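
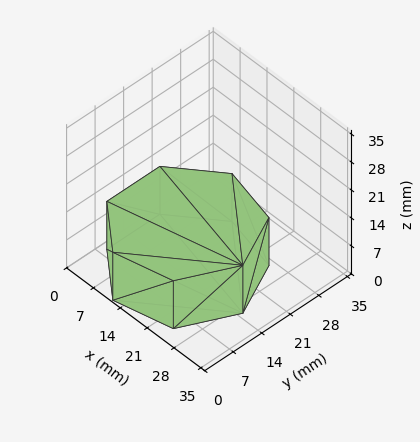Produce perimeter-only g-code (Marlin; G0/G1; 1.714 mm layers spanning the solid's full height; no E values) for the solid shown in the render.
Reading the render: the shape is a regular 7-sided prism (a cylinder approximated with 7 flat sides), circumscribed radius ≈ 15 mm, height ≈ 12 mm (dimensions read to the nearest mm from the axis ticks). For the g-code, the solid's height is divided into equal slices at the stated Δz and each level perimeter traced with G1 moves after a G0 lift.

; perimeter-only toolpath
G21 ; units = mm
G90 ; absolute positioning
G28 ; home
; layer 1
G0 Z1.714
G0 X30.000 Y15.000
G1 X24.352 Y26.727
G1 X11.662 Y29.624
G1 X1.485 Y21.508
G1 X1.485 Y8.492
G1 X11.662 Y0.376
G1 X24.352 Y3.273
G1 X30.000 Y15.000
; layer 2
G0 Z3.429
G0 X30.000 Y15.000
G1 X24.352 Y26.727
G1 X11.662 Y29.624
G1 X1.485 Y21.508
G1 X1.485 Y8.492
G1 X11.662 Y0.376
G1 X24.352 Y3.273
G1 X30.000 Y15.000
; layer 3
G0 Z5.143
G0 X30.000 Y15.000
G1 X24.352 Y26.727
G1 X11.662 Y29.624
G1 X1.485 Y21.508
G1 X1.485 Y8.492
G1 X11.662 Y0.376
G1 X24.352 Y3.273
G1 X30.000 Y15.000
; layer 4
G0 Z6.857
G0 X30.000 Y15.000
G1 X24.352 Y26.727
G1 X11.662 Y29.624
G1 X1.485 Y21.508
G1 X1.485 Y8.492
G1 X11.662 Y0.376
G1 X24.352 Y3.273
G1 X30.000 Y15.000
; layer 5
G0 Z8.571
G0 X30.000 Y15.000
G1 X24.352 Y26.727
G1 X11.662 Y29.624
G1 X1.485 Y21.508
G1 X1.485 Y8.492
G1 X11.662 Y0.376
G1 X24.352 Y3.273
G1 X30.000 Y15.000
; layer 6
G0 Z10.286
G0 X30.000 Y15.000
G1 X24.352 Y26.727
G1 X11.662 Y29.624
G1 X1.485 Y21.508
G1 X1.485 Y8.492
G1 X11.662 Y0.376
G1 X24.352 Y3.273
G1 X30.000 Y15.000
; layer 7
G0 Z12.000
G0 X30.000 Y15.000
G1 X24.352 Y26.727
G1 X11.662 Y29.624
G1 X1.485 Y21.508
G1 X1.485 Y8.492
G1 X11.662 Y0.376
G1 X24.352 Y3.273
G1 X30.000 Y15.000
M2 ; end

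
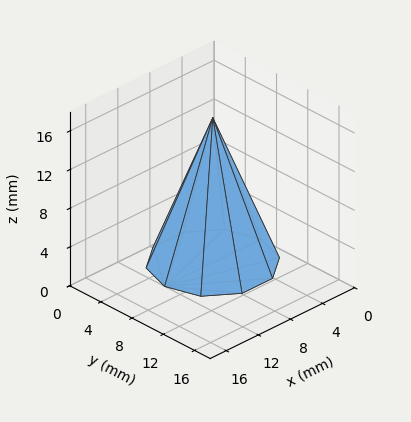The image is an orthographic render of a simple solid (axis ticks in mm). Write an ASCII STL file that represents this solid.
Reading the render: the shape is a regular 10-sided pyramid, base circumscribed radius ≈ 6 mm, apex at z ≈ 15 mm (dimensions read to the nearest mm from the axis ticks). For the STL, each face is triangulated and given an outward normal.

solid part
  facet normal 0.0000 0.0000 -1.0000
    outer loop
      vertex 7.9 11.7 0.0
      vertex 10.9 9.5 0.0
      vertex 12.0 6.0 0.0
    endloop
  endfacet
  facet normal 0.0000 0.0000 -1.0000
    outer loop
      vertex 4.1 11.7 0.0
      vertex 7.9 11.7 0.0
      vertex 12.0 6.0 0.0
    endloop
  endfacet
  facet normal 0.0000 0.0000 -1.0000
    outer loop
      vertex 1.1 9.5 0.0
      vertex 4.1 11.7 0.0
      vertex 12.0 6.0 0.0
    endloop
  endfacet
  facet normal 0.0000 0.0000 -1.0000
    outer loop
      vertex 0.0 6.0 0.0
      vertex 1.1 9.5 0.0
      vertex 12.0 6.0 0.0
    endloop
  endfacet
  facet normal 0.0000 0.0000 -1.0000
    outer loop
      vertex 1.1 2.5 0.0
      vertex 0.0 6.0 0.0
      vertex 12.0 6.0 0.0
    endloop
  endfacet
  facet normal 0.0000 0.0000 -1.0000
    outer loop
      vertex 4.1 0.3 0.0
      vertex 1.1 2.5 0.0
      vertex 12.0 6.0 0.0
    endloop
  endfacet
  facet normal 0.0000 0.0000 -1.0000
    outer loop
      vertex 7.9 0.3 0.0
      vertex 4.1 0.3 0.0
      vertex 12.0 6.0 0.0
    endloop
  endfacet
  facet normal 0.0000 0.0000 -1.0000
    outer loop
      vertex 10.9 2.5 0.0
      vertex 7.9 0.3 0.0
      vertex 12.0 6.0 0.0
    endloop
  endfacet
  facet normal 0.8913 0.2801 0.3565
    outer loop
      vertex 12.0 6.0 0.0
      vertex 10.9 9.5 0.0
      vertex 6.0 6.0 15.0
    endloop
  endfacet
  facet normal 0.5526 0.7535 0.3563
    outer loop
      vertex 10.9 9.5 0.0
      vertex 7.9 11.7 0.0
      vertex 6.0 6.0 15.0
    endloop
  endfacet
  facet normal 0.0000 0.9348 0.3552
    outer loop
      vertex 7.9 11.7 0.0
      vertex 4.1 11.7 0.0
      vertex 6.0 6.0 15.0
    endloop
  endfacet
  facet normal -0.5526 0.7535 0.3563
    outer loop
      vertex 4.1 11.7 0.0
      vertex 1.1 9.5 0.0
      vertex 6.0 6.0 15.0
    endloop
  endfacet
  facet normal -0.8913 0.2801 0.3565
    outer loop
      vertex 1.1 9.5 0.0
      vertex 0.0 6.0 0.0
      vertex 6.0 6.0 15.0
    endloop
  endfacet
  facet normal -0.8913 -0.2801 0.3565
    outer loop
      vertex 0.0 6.0 0.0
      vertex 1.1 2.5 0.0
      vertex 6.0 6.0 15.0
    endloop
  endfacet
  facet normal -0.5526 -0.7535 0.3563
    outer loop
      vertex 1.1 2.5 0.0
      vertex 4.1 0.3 0.0
      vertex 6.0 6.0 15.0
    endloop
  endfacet
  facet normal 0.0000 -0.9348 0.3552
    outer loop
      vertex 4.1 0.3 0.0
      vertex 7.9 0.3 0.0
      vertex 6.0 6.0 15.0
    endloop
  endfacet
  facet normal 0.5526 -0.7535 0.3563
    outer loop
      vertex 7.9 0.3 0.0
      vertex 10.9 2.5 0.0
      vertex 6.0 6.0 15.0
    endloop
  endfacet
  facet normal 0.8913 -0.2801 0.3565
    outer loop
      vertex 10.9 2.5 0.0
      vertex 12.0 6.0 0.0
      vertex 6.0 6.0 15.0
    endloop
  endfacet
endsolid part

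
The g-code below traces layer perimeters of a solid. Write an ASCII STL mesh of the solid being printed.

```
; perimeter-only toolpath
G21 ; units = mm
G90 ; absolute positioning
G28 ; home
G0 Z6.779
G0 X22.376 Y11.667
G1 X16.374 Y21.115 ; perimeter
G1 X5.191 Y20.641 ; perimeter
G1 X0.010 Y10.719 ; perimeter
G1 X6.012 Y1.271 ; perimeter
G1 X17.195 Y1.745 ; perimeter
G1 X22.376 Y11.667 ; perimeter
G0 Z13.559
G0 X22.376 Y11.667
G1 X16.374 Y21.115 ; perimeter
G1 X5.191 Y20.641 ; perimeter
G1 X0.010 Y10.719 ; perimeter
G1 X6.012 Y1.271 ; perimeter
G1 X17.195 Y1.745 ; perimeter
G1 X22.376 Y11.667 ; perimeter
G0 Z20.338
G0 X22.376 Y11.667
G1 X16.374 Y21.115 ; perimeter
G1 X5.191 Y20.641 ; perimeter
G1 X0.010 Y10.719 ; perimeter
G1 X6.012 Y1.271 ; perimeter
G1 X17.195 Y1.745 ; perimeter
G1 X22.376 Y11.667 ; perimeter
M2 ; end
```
solid part
  facet normal 0.0000 0.0000 -1.0000
    outer loop
      vertex 5.191 20.641 0.000
      vertex 16.374 21.115 0.000
      vertex 22.376 11.667 0.000
    endloop
  endfacet
  facet normal 0.0000 0.0000 -1.0000
    outer loop
      vertex 0.010 10.719 0.000
      vertex 5.191 20.641 0.000
      vertex 22.376 11.667 0.000
    endloop
  endfacet
  facet normal 0.0000 0.0000 -1.0000
    outer loop
      vertex 6.012 1.271 0.000
      vertex 0.010 10.719 0.000
      vertex 22.376 11.667 0.000
    endloop
  endfacet
  facet normal 0.0000 0.0000 -1.0000
    outer loop
      vertex 17.195 1.745 0.000
      vertex 6.012 1.271 0.000
      vertex 22.376 11.667 0.000
    endloop
  endfacet
  facet normal 0.0000 0.0000 1.0000
    outer loop
      vertex 22.376 11.667 20.338
      vertex 16.374 21.115 20.338
      vertex 5.191 20.641 20.338
    endloop
  endfacet
  facet normal 0.0000 0.0000 1.0000
    outer loop
      vertex 22.376 11.667 20.338
      vertex 5.191 20.641 20.338
      vertex 0.010 10.719 20.338
    endloop
  endfacet
  facet normal 0.0000 0.0000 1.0000
    outer loop
      vertex 22.376 11.667 20.338
      vertex 0.010 10.719 20.338
      vertex 6.012 1.271 20.338
    endloop
  endfacet
  facet normal 0.0000 0.0000 1.0000
    outer loop
      vertex 22.376 11.667 20.338
      vertex 6.012 1.271 20.338
      vertex 17.195 1.745 20.338
    endloop
  endfacet
  facet normal 0.8441 0.5362 0.0000
    outer loop
      vertex 22.376 11.667 0.000
      vertex 16.374 21.115 0.000
      vertex 16.374 21.115 20.338
    endloop
  endfacet
  facet normal 0.8441 0.5362 0.0000
    outer loop
      vertex 22.376 11.667 0.000
      vertex 16.374 21.115 20.338
      vertex 22.376 11.667 20.338
    endloop
  endfacet
  facet normal -0.0423 0.9991 0.0000
    outer loop
      vertex 16.374 21.115 0.000
      vertex 5.191 20.641 0.000
      vertex 5.191 20.641 20.338
    endloop
  endfacet
  facet normal -0.0423 0.9991 0.0000
    outer loop
      vertex 16.374 21.115 0.000
      vertex 5.191 20.641 20.338
      vertex 16.374 21.115 20.338
    endloop
  endfacet
  facet normal -0.8864 0.4629 0.0000
    outer loop
      vertex 5.191 20.641 0.000
      vertex 0.010 10.719 0.000
      vertex 0.010 10.719 20.338
    endloop
  endfacet
  facet normal -0.8864 0.4629 0.0000
    outer loop
      vertex 5.191 20.641 0.000
      vertex 0.010 10.719 20.338
      vertex 5.191 20.641 20.338
    endloop
  endfacet
  facet normal -0.8441 -0.5362 0.0000
    outer loop
      vertex 0.010 10.719 0.000
      vertex 6.012 1.271 0.000
      vertex 6.012 1.271 20.338
    endloop
  endfacet
  facet normal -0.8441 -0.5362 0.0000
    outer loop
      vertex 0.010 10.719 0.000
      vertex 6.012 1.271 20.338
      vertex 0.010 10.719 20.338
    endloop
  endfacet
  facet normal 0.0423 -0.9991 0.0000
    outer loop
      vertex 6.012 1.271 0.000
      vertex 17.195 1.745 0.000
      vertex 17.195 1.745 20.338
    endloop
  endfacet
  facet normal 0.0423 -0.9991 0.0000
    outer loop
      vertex 6.012 1.271 0.000
      vertex 17.195 1.745 20.338
      vertex 6.012 1.271 20.338
    endloop
  endfacet
  facet normal 0.8864 -0.4629 0.0000
    outer loop
      vertex 17.195 1.745 0.000
      vertex 22.376 11.667 0.000
      vertex 22.376 11.667 20.338
    endloop
  endfacet
  facet normal 0.8864 -0.4629 0.0000
    outer loop
      vertex 17.195 1.745 0.000
      vertex 22.376 11.667 20.338
      vertex 17.195 1.745 20.338
    endloop
  endfacet
endsolid part

The G0 Z moves step by Δz≈6.779 mm. Every layer's G1 loop is the same polygon, so the solid is a straight extrusion of it from z=0 to z≈20.3. Closing with flat bottom and top caps and triangulating gives 20 facets — a regular 6-sided prism (a cylinder approximated with 6 flat sides), circumscribed radius ≈ 11.2 mm, height ≈ 20.3 mm.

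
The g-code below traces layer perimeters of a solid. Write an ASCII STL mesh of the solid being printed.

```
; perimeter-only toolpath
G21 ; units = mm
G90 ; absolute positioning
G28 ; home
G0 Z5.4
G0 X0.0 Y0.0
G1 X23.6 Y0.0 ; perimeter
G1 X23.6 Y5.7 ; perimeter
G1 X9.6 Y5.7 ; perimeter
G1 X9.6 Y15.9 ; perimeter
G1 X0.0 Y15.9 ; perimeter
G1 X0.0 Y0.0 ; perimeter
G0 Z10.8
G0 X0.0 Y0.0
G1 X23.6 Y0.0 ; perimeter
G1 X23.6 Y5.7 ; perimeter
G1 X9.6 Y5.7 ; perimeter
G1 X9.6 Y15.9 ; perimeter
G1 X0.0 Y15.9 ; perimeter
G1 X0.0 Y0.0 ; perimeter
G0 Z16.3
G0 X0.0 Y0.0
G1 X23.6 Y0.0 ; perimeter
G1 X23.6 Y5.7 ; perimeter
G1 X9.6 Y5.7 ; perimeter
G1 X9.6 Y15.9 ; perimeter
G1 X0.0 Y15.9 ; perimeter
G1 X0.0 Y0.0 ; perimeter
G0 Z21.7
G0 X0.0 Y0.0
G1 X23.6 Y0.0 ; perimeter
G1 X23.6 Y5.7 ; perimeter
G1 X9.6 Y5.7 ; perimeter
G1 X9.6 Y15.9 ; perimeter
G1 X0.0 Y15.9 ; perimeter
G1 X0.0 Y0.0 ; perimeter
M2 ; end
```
solid part
  facet normal 0.0000 0.0000 -1.0000
    outer loop
      vertex 23.6 5.7 0.0
      vertex 23.6 0.0 0.0
      vertex 0.0 0.0 0.0
    endloop
  endfacet
  facet normal 0.0000 0.0000 -1.0000
    outer loop
      vertex 9.6 5.7 0.0
      vertex 23.6 5.7 0.0
      vertex 0.0 0.0 0.0
    endloop
  endfacet
  facet normal 0.0000 0.0000 -1.0000
    outer loop
      vertex 9.6 15.9 0.0
      vertex 9.6 5.7 0.0
      vertex 0.0 0.0 0.0
    endloop
  endfacet
  facet normal 0.0000 0.0000 -1.0000
    outer loop
      vertex 0.0 15.9 0.0
      vertex 9.6 15.9 0.0
      vertex 0.0 0.0 0.0
    endloop
  endfacet
  facet normal 0.0000 0.0000 1.0000
    outer loop
      vertex 0.0 0.0 21.7
      vertex 23.6 0.0 21.7
      vertex 23.6 5.7 21.7
    endloop
  endfacet
  facet normal 0.0000 0.0000 1.0000
    outer loop
      vertex 0.0 0.0 21.7
      vertex 23.6 5.7 21.7
      vertex 9.6 5.7 21.7
    endloop
  endfacet
  facet normal 0.0000 0.0000 1.0000
    outer loop
      vertex 0.0 0.0 21.7
      vertex 9.6 5.7 21.7
      vertex 9.6 15.9 21.7
    endloop
  endfacet
  facet normal 0.0000 0.0000 1.0000
    outer loop
      vertex 0.0 0.0 21.7
      vertex 9.6 15.9 21.7
      vertex 0.0 15.9 21.7
    endloop
  endfacet
  facet normal 0.0000 -1.0000 0.0000
    outer loop
      vertex 0.0 0.0 0.0
      vertex 23.6 0.0 0.0
      vertex 23.6 0.0 21.7
    endloop
  endfacet
  facet normal 0.0000 -1.0000 0.0000
    outer loop
      vertex 0.0 0.0 0.0
      vertex 23.6 0.0 21.7
      vertex 0.0 0.0 21.7
    endloop
  endfacet
  facet normal 1.0000 0.0000 0.0000
    outer loop
      vertex 23.6 0.0 0.0
      vertex 23.6 5.7 0.0
      vertex 23.6 5.7 21.7
    endloop
  endfacet
  facet normal 1.0000 0.0000 0.0000
    outer loop
      vertex 23.6 0.0 0.0
      vertex 23.6 5.7 21.7
      vertex 23.6 0.0 21.7
    endloop
  endfacet
  facet normal 0.0000 1.0000 0.0000
    outer loop
      vertex 23.6 5.7 0.0
      vertex 9.6 5.7 0.0
      vertex 9.6 5.7 21.7
    endloop
  endfacet
  facet normal 0.0000 1.0000 0.0000
    outer loop
      vertex 23.6 5.7 0.0
      vertex 9.6 5.7 21.7
      vertex 23.6 5.7 21.7
    endloop
  endfacet
  facet normal 1.0000 0.0000 0.0000
    outer loop
      vertex 9.6 5.7 0.0
      vertex 9.6 15.9 0.0
      vertex 9.6 15.9 21.7
    endloop
  endfacet
  facet normal 1.0000 0.0000 0.0000
    outer loop
      vertex 9.6 5.7 0.0
      vertex 9.6 15.9 21.7
      vertex 9.6 5.7 21.7
    endloop
  endfacet
  facet normal 0.0000 1.0000 0.0000
    outer loop
      vertex 9.6 15.9 0.0
      vertex 0.0 15.9 0.0
      vertex 0.0 15.9 21.7
    endloop
  endfacet
  facet normal 0.0000 1.0000 0.0000
    outer loop
      vertex 9.6 15.9 0.0
      vertex 0.0 15.9 21.7
      vertex 9.6 15.9 21.7
    endloop
  endfacet
  facet normal -1.0000 0.0000 0.0000
    outer loop
      vertex 0.0 15.9 0.0
      vertex 0.0 0.0 0.0
      vertex 0.0 0.0 21.7
    endloop
  endfacet
  facet normal -1.0000 0.0000 0.0000
    outer loop
      vertex 0.0 15.9 0.0
      vertex 0.0 0.0 21.7
      vertex 0.0 15.9 21.7
    endloop
  endfacet
endsolid part

The G0 Z moves step by Δz≈5.4 mm. Every layer's G1 loop is the same polygon, so the solid is a straight extrusion of it from z=0 to z≈21.7. Closing with flat bottom and top caps and triangulating gives 20 facets — an L-shaped prism: outer 23.6 × 15.9 mm, arm thicknesses ≈ 5.7 mm (horizontal) and 9.6 mm (vertical), extruded 21.7 mm in z.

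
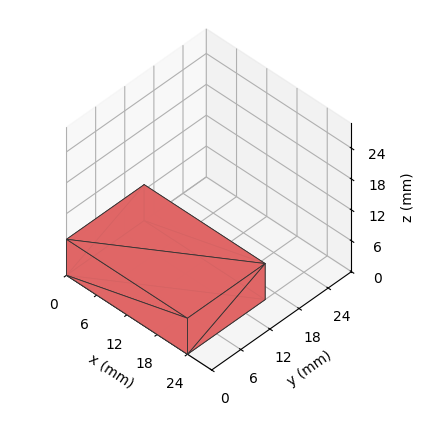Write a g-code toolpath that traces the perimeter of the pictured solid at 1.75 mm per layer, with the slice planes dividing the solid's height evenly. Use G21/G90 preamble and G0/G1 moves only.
Reading the render: the shape is a rectangular box, roughly 24 × 16 mm footprint and 7 mm tall (dimensions read to the nearest mm from the axis ticks). For the g-code, the solid's height is divided into equal slices at the stated Δz and each level perimeter traced with G1 moves after a G0 lift.

; perimeter-only toolpath
G21 ; units = mm
G90 ; absolute positioning
G28 ; home
; layer 1
G0 Z1.75
G0 X0.00 Y0.00
G1 X24.00 Y0.00
G1 X24.00 Y16.00
G1 X0.00 Y16.00
G1 X0.00 Y0.00
; layer 2
G0 Z3.50
G0 X0.00 Y0.00
G1 X24.00 Y0.00
G1 X24.00 Y16.00
G1 X0.00 Y16.00
G1 X0.00 Y0.00
; layer 3
G0 Z5.25
G0 X0.00 Y0.00
G1 X24.00 Y0.00
G1 X24.00 Y16.00
G1 X0.00 Y16.00
G1 X0.00 Y0.00
; layer 4
G0 Z7.00
G0 X0.00 Y0.00
G1 X24.00 Y0.00
G1 X24.00 Y16.00
G1 X0.00 Y16.00
G1 X0.00 Y0.00
M2 ; end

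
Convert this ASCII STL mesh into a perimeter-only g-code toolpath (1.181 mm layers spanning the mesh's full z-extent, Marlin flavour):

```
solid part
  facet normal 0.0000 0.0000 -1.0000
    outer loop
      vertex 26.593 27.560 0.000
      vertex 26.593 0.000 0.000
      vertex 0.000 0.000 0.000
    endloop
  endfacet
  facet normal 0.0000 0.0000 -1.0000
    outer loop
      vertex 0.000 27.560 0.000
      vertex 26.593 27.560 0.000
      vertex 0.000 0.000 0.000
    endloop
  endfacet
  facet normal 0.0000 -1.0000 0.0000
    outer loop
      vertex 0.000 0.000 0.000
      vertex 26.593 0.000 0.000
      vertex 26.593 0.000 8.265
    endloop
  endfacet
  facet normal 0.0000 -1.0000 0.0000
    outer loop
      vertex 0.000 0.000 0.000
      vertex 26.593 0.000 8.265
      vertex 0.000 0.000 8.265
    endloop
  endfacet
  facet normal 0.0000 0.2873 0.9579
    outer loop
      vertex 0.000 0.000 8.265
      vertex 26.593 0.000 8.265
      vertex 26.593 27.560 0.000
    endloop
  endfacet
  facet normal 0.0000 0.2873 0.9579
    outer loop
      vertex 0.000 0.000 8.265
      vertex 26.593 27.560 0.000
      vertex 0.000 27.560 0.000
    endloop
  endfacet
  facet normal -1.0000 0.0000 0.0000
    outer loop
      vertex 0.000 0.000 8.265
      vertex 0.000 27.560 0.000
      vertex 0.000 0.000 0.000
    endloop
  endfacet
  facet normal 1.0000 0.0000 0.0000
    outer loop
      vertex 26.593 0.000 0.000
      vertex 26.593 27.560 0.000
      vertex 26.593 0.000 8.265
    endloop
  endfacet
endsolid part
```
; perimeter-only toolpath
G21 ; units = mm
G90 ; absolute positioning
G28 ; home
; layer 1
G0 Z1.181
G0 X0.000 Y0.000
G1 X26.593 Y0.000
G1 X26.593 Y23.623
G1 X0.000 Y23.623
G1 X0.000 Y0.000
; layer 2
G0 Z2.361
G0 X0.000 Y0.000
G1 X26.593 Y0.000
G1 X26.593 Y19.686
G1 X0.000 Y19.686
G1 X0.000 Y0.000
; layer 3
G0 Z3.542
G0 X0.000 Y0.000
G1 X26.593 Y0.000
G1 X26.593 Y15.749
G1 X0.000 Y15.749
G1 X0.000 Y0.000
; layer 4
G0 Z4.723
G0 X0.000 Y0.000
G1 X26.593 Y0.000
G1 X26.593 Y11.811
G1 X0.000 Y11.811
G1 X0.000 Y0.000
; layer 5
G0 Z5.904
G0 X0.000 Y0.000
G1 X26.593 Y0.000
G1 X26.593 Y7.874
G1 X0.000 Y7.874
G1 X0.000 Y0.000
; layer 6
G0 Z7.084
G0 X0.000 Y0.000
G1 X26.593 Y0.000
G1 X26.593 Y3.937
G1 X0.000 Y3.937
G1 X0.000 Y0.000
M2 ; end

The solid is a wedge (ramp): 26.6 × 27.6 mm base, rising to 8.27 mm along the y=0 edge and sloping linearly to z=0 at y=27.6. Slicing at Δz = 1.181 mm — 7 equal slices spanning the solid's height, so layer i sits at z = i·h/7 — gives 6 non-empty perimeters. Each is a 4-segment closed polygon; G0 lifts to the layer z and rapids to the start vertex, then G1 traces the edges. The cross-section shrinks linearly with z (the slice at the apex is degenerate and omitted).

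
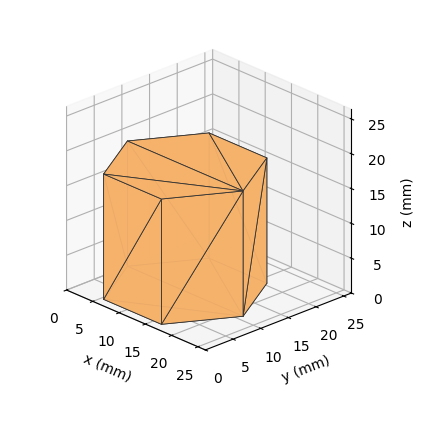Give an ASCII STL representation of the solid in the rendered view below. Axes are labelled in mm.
Reading the render: the shape is a regular 6-sided prism (a cylinder approximated with 6 flat sides), circumscribed radius ≈ 11 mm, height ≈ 18 mm (dimensions read to the nearest mm from the axis ticks). For the STL, each face is triangulated and given an outward normal.

solid part
  facet normal 0.0000 0.0000 -1.0000
    outer loop
      vertex 5.500 20.526 0.000
      vertex 16.500 20.526 0.000
      vertex 22.000 11.000 0.000
    endloop
  endfacet
  facet normal 0.0000 0.0000 -1.0000
    outer loop
      vertex 0.000 11.000 0.000
      vertex 5.500 20.526 0.000
      vertex 22.000 11.000 0.000
    endloop
  endfacet
  facet normal 0.0000 0.0000 -1.0000
    outer loop
      vertex 5.500 1.474 0.000
      vertex 0.000 11.000 0.000
      vertex 22.000 11.000 0.000
    endloop
  endfacet
  facet normal 0.0000 0.0000 -1.0000
    outer loop
      vertex 16.500 1.474 0.000
      vertex 5.500 1.474 0.000
      vertex 22.000 11.000 0.000
    endloop
  endfacet
  facet normal 0.0000 0.0000 1.0000
    outer loop
      vertex 22.000 11.000 18.000
      vertex 16.500 20.526 18.000
      vertex 5.500 20.526 18.000
    endloop
  endfacet
  facet normal 0.0000 0.0000 1.0000
    outer loop
      vertex 22.000 11.000 18.000
      vertex 5.500 20.526 18.000
      vertex 0.000 11.000 18.000
    endloop
  endfacet
  facet normal 0.0000 0.0000 1.0000
    outer loop
      vertex 22.000 11.000 18.000
      vertex 0.000 11.000 18.000
      vertex 5.500 1.474 18.000
    endloop
  endfacet
  facet normal 0.0000 0.0000 1.0000
    outer loop
      vertex 22.000 11.000 18.000
      vertex 5.500 1.474 18.000
      vertex 16.500 1.474 18.000
    endloop
  endfacet
  facet normal 0.8660 0.5000 0.0000
    outer loop
      vertex 22.000 11.000 0.000
      vertex 16.500 20.526 0.000
      vertex 16.500 20.526 18.000
    endloop
  endfacet
  facet normal 0.8660 0.5000 0.0000
    outer loop
      vertex 22.000 11.000 0.000
      vertex 16.500 20.526 18.000
      vertex 22.000 11.000 18.000
    endloop
  endfacet
  facet normal 0.0000 1.0000 0.0000
    outer loop
      vertex 16.500 20.526 0.000
      vertex 5.500 20.526 0.000
      vertex 5.500 20.526 18.000
    endloop
  endfacet
  facet normal 0.0000 1.0000 0.0000
    outer loop
      vertex 16.500 20.526 0.000
      vertex 5.500 20.526 18.000
      vertex 16.500 20.526 18.000
    endloop
  endfacet
  facet normal -0.8660 0.5000 0.0000
    outer loop
      vertex 5.500 20.526 0.000
      vertex 0.000 11.000 0.000
      vertex 0.000 11.000 18.000
    endloop
  endfacet
  facet normal -0.8660 0.5000 0.0000
    outer loop
      vertex 5.500 20.526 0.000
      vertex 0.000 11.000 18.000
      vertex 5.500 20.526 18.000
    endloop
  endfacet
  facet normal -0.8660 -0.5000 0.0000
    outer loop
      vertex 0.000 11.000 0.000
      vertex 5.500 1.474 0.000
      vertex 5.500 1.474 18.000
    endloop
  endfacet
  facet normal -0.8660 -0.5000 0.0000
    outer loop
      vertex 0.000 11.000 0.000
      vertex 5.500 1.474 18.000
      vertex 0.000 11.000 18.000
    endloop
  endfacet
  facet normal 0.0000 -1.0000 0.0000
    outer loop
      vertex 5.500 1.474 0.000
      vertex 16.500 1.474 0.000
      vertex 16.500 1.474 18.000
    endloop
  endfacet
  facet normal 0.0000 -1.0000 0.0000
    outer loop
      vertex 5.500 1.474 0.000
      vertex 16.500 1.474 18.000
      vertex 5.500 1.474 18.000
    endloop
  endfacet
  facet normal 0.8660 -0.5000 0.0000
    outer loop
      vertex 16.500 1.474 0.000
      vertex 22.000 11.000 0.000
      vertex 22.000 11.000 18.000
    endloop
  endfacet
  facet normal 0.8660 -0.5000 0.0000
    outer loop
      vertex 16.500 1.474 0.000
      vertex 22.000 11.000 18.000
      vertex 16.500 1.474 18.000
    endloop
  endfacet
endsolid part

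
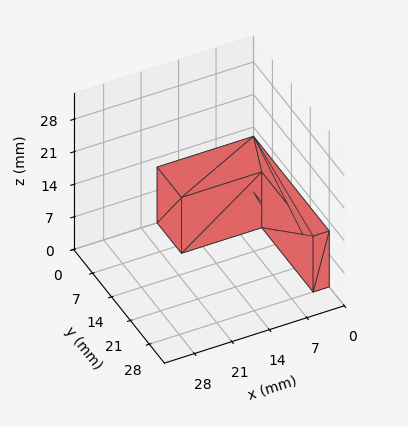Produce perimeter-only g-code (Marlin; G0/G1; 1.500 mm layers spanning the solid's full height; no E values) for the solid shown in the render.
Reading the render: the shape is an L-shaped prism: outer 18 × 28 mm, arm thicknesses ≈ 9 mm (horizontal) and 3 mm (vertical), extruded 12 mm in z (dimensions read to the nearest mm from the axis ticks). For the g-code, the solid's height is divided into equal slices at the stated Δz and each level perimeter traced with G1 moves after a G0 lift.

; perimeter-only toolpath
G21 ; units = mm
G90 ; absolute positioning
G28 ; home
; layer 1
G0 Z1.500
G0 X0.000 Y0.000
G1 X18.000 Y0.000
G1 X18.000 Y9.000
G1 X3.000 Y9.000
G1 X3.000 Y28.000
G1 X0.000 Y28.000
G1 X0.000 Y0.000
; layer 2
G0 Z3.000
G0 X0.000 Y0.000
G1 X18.000 Y0.000
G1 X18.000 Y9.000
G1 X3.000 Y9.000
G1 X3.000 Y28.000
G1 X0.000 Y28.000
G1 X0.000 Y0.000
; layer 3
G0 Z4.500
G0 X0.000 Y0.000
G1 X18.000 Y0.000
G1 X18.000 Y9.000
G1 X3.000 Y9.000
G1 X3.000 Y28.000
G1 X0.000 Y28.000
G1 X0.000 Y0.000
; layer 4
G0 Z6.000
G0 X0.000 Y0.000
G1 X18.000 Y0.000
G1 X18.000 Y9.000
G1 X3.000 Y9.000
G1 X3.000 Y28.000
G1 X0.000 Y28.000
G1 X0.000 Y0.000
; layer 5
G0 Z7.500
G0 X0.000 Y0.000
G1 X18.000 Y0.000
G1 X18.000 Y9.000
G1 X3.000 Y9.000
G1 X3.000 Y28.000
G1 X0.000 Y28.000
G1 X0.000 Y0.000
; layer 6
G0 Z9.000
G0 X0.000 Y0.000
G1 X18.000 Y0.000
G1 X18.000 Y9.000
G1 X3.000 Y9.000
G1 X3.000 Y28.000
G1 X0.000 Y28.000
G1 X0.000 Y0.000
; layer 7
G0 Z10.500
G0 X0.000 Y0.000
G1 X18.000 Y0.000
G1 X18.000 Y9.000
G1 X3.000 Y9.000
G1 X3.000 Y28.000
G1 X0.000 Y28.000
G1 X0.000 Y0.000
; layer 8
G0 Z12.000
G0 X0.000 Y0.000
G1 X18.000 Y0.000
G1 X18.000 Y9.000
G1 X3.000 Y9.000
G1 X3.000 Y28.000
G1 X0.000 Y28.000
G1 X0.000 Y0.000
M2 ; end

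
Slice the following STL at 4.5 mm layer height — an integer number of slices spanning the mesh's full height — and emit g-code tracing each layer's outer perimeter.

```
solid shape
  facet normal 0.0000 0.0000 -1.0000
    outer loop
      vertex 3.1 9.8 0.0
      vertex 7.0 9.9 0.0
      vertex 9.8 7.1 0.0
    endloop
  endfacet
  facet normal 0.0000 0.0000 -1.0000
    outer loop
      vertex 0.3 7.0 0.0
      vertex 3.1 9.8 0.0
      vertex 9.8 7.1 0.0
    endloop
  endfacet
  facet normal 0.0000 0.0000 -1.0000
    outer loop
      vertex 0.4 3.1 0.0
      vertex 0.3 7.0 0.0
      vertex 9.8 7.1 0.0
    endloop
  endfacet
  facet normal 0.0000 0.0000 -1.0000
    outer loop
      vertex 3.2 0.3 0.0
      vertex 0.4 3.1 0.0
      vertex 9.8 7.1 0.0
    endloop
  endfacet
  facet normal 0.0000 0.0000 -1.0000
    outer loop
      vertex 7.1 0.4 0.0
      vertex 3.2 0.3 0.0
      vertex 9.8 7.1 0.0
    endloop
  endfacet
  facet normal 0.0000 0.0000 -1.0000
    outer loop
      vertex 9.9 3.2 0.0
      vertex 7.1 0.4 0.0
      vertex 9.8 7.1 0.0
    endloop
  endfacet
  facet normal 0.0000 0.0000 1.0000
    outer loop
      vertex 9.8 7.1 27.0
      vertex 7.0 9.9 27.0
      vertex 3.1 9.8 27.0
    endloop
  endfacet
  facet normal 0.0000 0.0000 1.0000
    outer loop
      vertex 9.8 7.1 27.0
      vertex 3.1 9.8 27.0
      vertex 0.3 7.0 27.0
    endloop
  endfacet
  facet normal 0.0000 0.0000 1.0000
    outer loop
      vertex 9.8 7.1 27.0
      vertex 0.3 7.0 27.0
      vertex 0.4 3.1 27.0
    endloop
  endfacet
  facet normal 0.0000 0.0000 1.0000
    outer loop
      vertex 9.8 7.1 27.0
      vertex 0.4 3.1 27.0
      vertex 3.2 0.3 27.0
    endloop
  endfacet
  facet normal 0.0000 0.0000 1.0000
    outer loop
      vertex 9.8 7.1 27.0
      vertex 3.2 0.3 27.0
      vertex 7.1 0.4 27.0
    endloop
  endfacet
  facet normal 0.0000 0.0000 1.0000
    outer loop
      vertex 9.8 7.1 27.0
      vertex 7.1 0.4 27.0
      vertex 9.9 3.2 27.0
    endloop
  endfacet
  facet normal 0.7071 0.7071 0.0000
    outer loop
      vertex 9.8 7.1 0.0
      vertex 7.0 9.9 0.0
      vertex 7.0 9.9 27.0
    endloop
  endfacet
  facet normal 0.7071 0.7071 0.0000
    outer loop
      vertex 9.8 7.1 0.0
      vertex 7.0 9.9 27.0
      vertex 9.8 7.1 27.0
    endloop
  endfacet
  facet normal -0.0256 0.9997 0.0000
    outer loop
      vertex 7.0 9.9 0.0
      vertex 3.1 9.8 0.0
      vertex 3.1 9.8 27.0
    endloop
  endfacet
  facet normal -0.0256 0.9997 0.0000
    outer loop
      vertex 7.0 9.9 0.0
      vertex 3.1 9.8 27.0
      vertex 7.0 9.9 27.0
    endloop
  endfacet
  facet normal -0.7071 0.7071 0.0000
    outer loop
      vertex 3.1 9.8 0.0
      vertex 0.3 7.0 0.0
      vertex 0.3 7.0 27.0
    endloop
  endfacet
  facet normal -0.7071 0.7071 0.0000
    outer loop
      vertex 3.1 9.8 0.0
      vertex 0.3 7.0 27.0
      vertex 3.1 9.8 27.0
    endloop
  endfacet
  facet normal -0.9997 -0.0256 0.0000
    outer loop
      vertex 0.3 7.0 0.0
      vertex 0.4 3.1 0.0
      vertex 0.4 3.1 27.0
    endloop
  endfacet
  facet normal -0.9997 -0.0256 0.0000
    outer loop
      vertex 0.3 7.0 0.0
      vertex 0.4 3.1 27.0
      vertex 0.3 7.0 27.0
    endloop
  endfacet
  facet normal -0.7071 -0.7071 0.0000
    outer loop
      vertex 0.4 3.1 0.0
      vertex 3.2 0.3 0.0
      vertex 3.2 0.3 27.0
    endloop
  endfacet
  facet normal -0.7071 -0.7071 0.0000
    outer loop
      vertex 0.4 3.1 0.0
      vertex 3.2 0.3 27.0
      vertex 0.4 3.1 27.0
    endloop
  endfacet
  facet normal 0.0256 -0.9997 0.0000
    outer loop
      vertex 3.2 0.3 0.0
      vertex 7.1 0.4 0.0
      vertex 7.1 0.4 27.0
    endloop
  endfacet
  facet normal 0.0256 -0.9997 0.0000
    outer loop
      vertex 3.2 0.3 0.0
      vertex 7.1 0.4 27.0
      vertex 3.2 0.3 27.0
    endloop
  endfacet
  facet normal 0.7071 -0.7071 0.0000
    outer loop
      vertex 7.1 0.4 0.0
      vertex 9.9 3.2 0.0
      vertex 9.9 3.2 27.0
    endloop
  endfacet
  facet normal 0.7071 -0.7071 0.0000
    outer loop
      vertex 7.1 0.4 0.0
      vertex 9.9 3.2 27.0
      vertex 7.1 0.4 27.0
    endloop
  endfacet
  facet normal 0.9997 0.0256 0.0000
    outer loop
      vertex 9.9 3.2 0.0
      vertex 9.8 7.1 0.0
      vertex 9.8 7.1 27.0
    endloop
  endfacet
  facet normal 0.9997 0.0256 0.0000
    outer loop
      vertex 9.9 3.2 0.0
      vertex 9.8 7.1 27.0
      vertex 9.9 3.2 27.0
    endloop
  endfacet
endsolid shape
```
; perimeter-only toolpath
G21 ; units = mm
G90 ; absolute positioning
G28 ; home
; layer 1
G0 Z4.5
G0 X9.8 Y7.1
G1 X7.0 Y9.9
G1 X3.1 Y9.8
G1 X0.3 Y7.0
G1 X0.4 Y3.1
G1 X3.2 Y0.3
G1 X7.1 Y0.4
G1 X9.9 Y3.2
G1 X9.8 Y7.1
; layer 2
G0 Z9.0
G0 X9.8 Y7.1
G1 X7.0 Y9.9
G1 X3.1 Y9.8
G1 X0.3 Y7.0
G1 X0.4 Y3.1
G1 X3.2 Y0.3
G1 X7.1 Y0.4
G1 X9.9 Y3.2
G1 X9.8 Y7.1
; layer 3
G0 Z13.5
G0 X9.8 Y7.1
G1 X7.0 Y9.9
G1 X3.1 Y9.8
G1 X0.3 Y7.0
G1 X0.4 Y3.1
G1 X3.2 Y0.3
G1 X7.1 Y0.4
G1 X9.9 Y3.2
G1 X9.8 Y7.1
; layer 4
G0 Z18.0
G0 X9.8 Y7.1
G1 X7.0 Y9.9
G1 X3.1 Y9.8
G1 X0.3 Y7.0
G1 X0.4 Y3.1
G1 X3.2 Y0.3
G1 X7.1 Y0.4
G1 X9.9 Y3.2
G1 X9.8 Y7.1
; layer 5
G0 Z22.5
G0 X9.8 Y7.1
G1 X7.0 Y9.9
G1 X3.1 Y9.8
G1 X0.3 Y7.0
G1 X0.4 Y3.1
G1 X3.2 Y0.3
G1 X7.1 Y0.4
G1 X9.9 Y3.2
G1 X9.8 Y7.1
; layer 6
G0 Z27.0
G0 X9.8 Y7.1
G1 X7.0 Y9.9
G1 X3.1 Y9.8
G1 X0.3 Y7.0
G1 X0.4 Y3.1
G1 X3.2 Y0.3
G1 X7.1 Y0.4
G1 X9.9 Y3.2
G1 X9.8 Y7.1
M2 ; end

The solid is a regular 8-sided prism (a cylinder approximated with 8 flat sides), circumscribed radius ≈ 5.1 mm, height ≈ 27 mm. Slicing at Δz = 4.5 mm — 6 equal slices spanning the solid's height, so layer i sits at z = i·h/6 — gives 6 non-empty perimeters. Each is a 8-segment closed polygon; G0 lifts to the layer z and rapids to the start vertex, then G1 traces the edges.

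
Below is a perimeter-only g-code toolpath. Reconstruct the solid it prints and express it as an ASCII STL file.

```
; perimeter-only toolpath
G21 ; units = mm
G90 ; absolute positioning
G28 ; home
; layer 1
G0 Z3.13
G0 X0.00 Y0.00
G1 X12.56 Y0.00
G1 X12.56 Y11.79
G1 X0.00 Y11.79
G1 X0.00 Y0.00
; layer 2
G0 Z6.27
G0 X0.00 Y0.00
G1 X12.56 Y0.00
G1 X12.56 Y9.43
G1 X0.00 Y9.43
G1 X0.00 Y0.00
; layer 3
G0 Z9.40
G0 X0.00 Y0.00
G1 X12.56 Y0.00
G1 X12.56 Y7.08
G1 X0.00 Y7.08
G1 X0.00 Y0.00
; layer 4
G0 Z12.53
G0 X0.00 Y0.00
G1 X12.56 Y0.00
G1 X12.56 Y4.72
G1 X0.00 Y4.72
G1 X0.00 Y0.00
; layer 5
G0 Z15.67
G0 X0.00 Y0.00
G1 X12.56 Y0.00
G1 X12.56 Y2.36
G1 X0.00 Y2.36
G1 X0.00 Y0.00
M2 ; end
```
solid part
  facet normal 0.0000 0.0000 -1.0000
    outer loop
      vertex 12.56 14.15 0.00
      vertex 12.56 0.00 0.00
      vertex 0.00 0.00 0.00
    endloop
  endfacet
  facet normal 0.0000 0.0000 -1.0000
    outer loop
      vertex 0.00 14.15 0.00
      vertex 12.56 14.15 0.00
      vertex 0.00 0.00 0.00
    endloop
  endfacet
  facet normal 0.0000 -1.0000 0.0000
    outer loop
      vertex 0.00 0.00 0.00
      vertex 12.56 0.00 0.00
      vertex 12.56 0.00 18.80
    endloop
  endfacet
  facet normal 0.0000 -1.0000 0.0000
    outer loop
      vertex 0.00 0.00 0.00
      vertex 12.56 0.00 18.80
      vertex 0.00 0.00 18.80
    endloop
  endfacet
  facet normal 0.0000 0.7990 0.6014
    outer loop
      vertex 0.00 0.00 18.80
      vertex 12.56 0.00 18.80
      vertex 12.56 14.15 0.00
    endloop
  endfacet
  facet normal 0.0000 0.7990 0.6014
    outer loop
      vertex 0.00 0.00 18.80
      vertex 12.56 14.15 0.00
      vertex 0.00 14.15 0.00
    endloop
  endfacet
  facet normal -1.0000 0.0000 0.0000
    outer loop
      vertex 0.00 0.00 18.80
      vertex 0.00 14.15 0.00
      vertex 0.00 0.00 0.00
    endloop
  endfacet
  facet normal 1.0000 0.0000 0.0000
    outer loop
      vertex 12.56 0.00 0.00
      vertex 12.56 14.15 0.00
      vertex 12.56 0.00 18.80
    endloop
  endfacet
endsolid part

The G0 Z moves step by Δz≈3.13 mm. The G1 loops shrink linearly with z, so the solid tapers from its base footprint up to z≈18.8. Closing with a flat bottom cap and the tapered top and triangulating gives 8 facets — a wedge (ramp): 12.6 × 14.2 mm base, rising to 18.8 mm along the y=0 edge and sloping linearly to z=0 at y=14.2.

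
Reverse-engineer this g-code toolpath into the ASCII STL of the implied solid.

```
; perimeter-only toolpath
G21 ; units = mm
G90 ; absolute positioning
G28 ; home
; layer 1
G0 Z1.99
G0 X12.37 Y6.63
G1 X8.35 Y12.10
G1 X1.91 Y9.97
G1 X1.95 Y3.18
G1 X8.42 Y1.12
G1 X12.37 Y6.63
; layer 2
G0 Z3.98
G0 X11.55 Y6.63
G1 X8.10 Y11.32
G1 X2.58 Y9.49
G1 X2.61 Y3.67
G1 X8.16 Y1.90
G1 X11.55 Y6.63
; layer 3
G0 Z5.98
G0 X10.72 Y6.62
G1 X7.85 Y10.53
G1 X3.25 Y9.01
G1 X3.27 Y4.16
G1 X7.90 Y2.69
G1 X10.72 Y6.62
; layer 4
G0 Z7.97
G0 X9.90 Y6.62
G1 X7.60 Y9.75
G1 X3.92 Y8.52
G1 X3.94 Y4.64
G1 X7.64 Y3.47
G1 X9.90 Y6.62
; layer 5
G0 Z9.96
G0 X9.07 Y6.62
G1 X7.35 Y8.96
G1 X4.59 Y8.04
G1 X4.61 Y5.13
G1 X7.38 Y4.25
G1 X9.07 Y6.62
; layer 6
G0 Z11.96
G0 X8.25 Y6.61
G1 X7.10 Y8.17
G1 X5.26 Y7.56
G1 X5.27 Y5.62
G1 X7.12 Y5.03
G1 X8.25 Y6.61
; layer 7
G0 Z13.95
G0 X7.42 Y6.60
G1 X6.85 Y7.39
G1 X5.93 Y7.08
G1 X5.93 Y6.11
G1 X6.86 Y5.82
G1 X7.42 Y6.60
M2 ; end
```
solid part
  facet normal 0.0000 0.0000 -1.0000
    outer loop
      vertex 1.24 10.45 0.00
      vertex 8.60 12.89 0.00
      vertex 13.20 6.64 0.00
    endloop
  endfacet
  facet normal 0.0000 0.0000 -1.0000
    outer loop
      vertex 1.28 2.69 0.00
      vertex 1.24 10.45 0.00
      vertex 13.20 6.64 0.00
    endloop
  endfacet
  facet normal 0.0000 0.0000 -1.0000
    outer loop
      vertex 8.68 0.34 0.00
      vertex 1.28 2.69 0.00
      vertex 13.20 6.64 0.00
    endloop
  endfacet
  facet normal 0.7637 0.5621 0.3176
    outer loop
      vertex 13.20 6.64 0.00
      vertex 8.60 12.89 0.00
      vertex 6.60 6.60 15.94
    endloop
  endfacet
  facet normal -0.2984 0.9000 0.3177
    outer loop
      vertex 8.60 12.89 0.00
      vertex 1.24 10.45 0.00
      vertex 6.60 6.60 15.94
    endloop
  endfacet
  facet normal -0.9482 -0.0049 0.3177
    outer loop
      vertex 1.24 10.45 0.00
      vertex 1.28 2.69 0.00
      vertex 6.60 6.60 15.94
    endloop
  endfacet
  facet normal -0.2870 -0.9038 0.3175
    outer loop
      vertex 1.28 2.69 0.00
      vertex 8.68 0.34 0.00
      vertex 6.60 6.60 15.94
    endloop
  endfacet
  facet normal 0.7704 -0.5528 0.3176
    outer loop
      vertex 8.68 0.34 0.00
      vertex 13.20 6.64 0.00
      vertex 6.60 6.60 15.94
    endloop
  endfacet
endsolid part

The G0 Z moves step by Δz≈1.99 mm. The G1 loops shrink linearly with z, so the solid tapers from its base footprint up to z≈15.9. Closing with a flat bottom cap and the tapered top and triangulating gives 8 facets — a regular 5-sided pyramid, base circumscribed radius ≈ 6.6 mm, apex at z ≈ 15.9 mm.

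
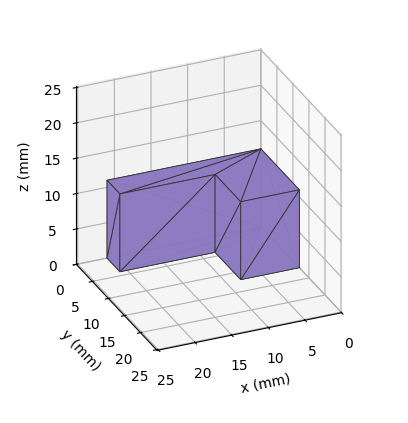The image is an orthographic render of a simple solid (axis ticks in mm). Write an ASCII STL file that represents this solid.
Reading the render: the shape is an L-shaped prism: outer 21 × 12 mm, arm thicknesses ≈ 4 mm (horizontal) and 8 mm (vertical), extruded 11 mm in z (dimensions read to the nearest mm from the axis ticks). For the STL, each face is triangulated and given an outward normal.

solid part
  facet normal 0.0000 0.0000 -1.0000
    outer loop
      vertex 21.000 4.000 0.000
      vertex 21.000 0.000 0.000
      vertex 0.000 0.000 0.000
    endloop
  endfacet
  facet normal 0.0000 0.0000 -1.0000
    outer loop
      vertex 8.000 4.000 0.000
      vertex 21.000 4.000 0.000
      vertex 0.000 0.000 0.000
    endloop
  endfacet
  facet normal 0.0000 0.0000 -1.0000
    outer loop
      vertex 8.000 12.000 0.000
      vertex 8.000 4.000 0.000
      vertex 0.000 0.000 0.000
    endloop
  endfacet
  facet normal 0.0000 0.0000 -1.0000
    outer loop
      vertex 0.000 12.000 0.000
      vertex 8.000 12.000 0.000
      vertex 0.000 0.000 0.000
    endloop
  endfacet
  facet normal 0.0000 0.0000 1.0000
    outer loop
      vertex 0.000 0.000 11.000
      vertex 21.000 0.000 11.000
      vertex 21.000 4.000 11.000
    endloop
  endfacet
  facet normal 0.0000 0.0000 1.0000
    outer loop
      vertex 0.000 0.000 11.000
      vertex 21.000 4.000 11.000
      vertex 8.000 4.000 11.000
    endloop
  endfacet
  facet normal 0.0000 0.0000 1.0000
    outer loop
      vertex 0.000 0.000 11.000
      vertex 8.000 4.000 11.000
      vertex 8.000 12.000 11.000
    endloop
  endfacet
  facet normal 0.0000 0.0000 1.0000
    outer loop
      vertex 0.000 0.000 11.000
      vertex 8.000 12.000 11.000
      vertex 0.000 12.000 11.000
    endloop
  endfacet
  facet normal 0.0000 -1.0000 0.0000
    outer loop
      vertex 0.000 0.000 0.000
      vertex 21.000 0.000 0.000
      vertex 21.000 0.000 11.000
    endloop
  endfacet
  facet normal 0.0000 -1.0000 0.0000
    outer loop
      vertex 0.000 0.000 0.000
      vertex 21.000 0.000 11.000
      vertex 0.000 0.000 11.000
    endloop
  endfacet
  facet normal 1.0000 0.0000 0.0000
    outer loop
      vertex 21.000 0.000 0.000
      vertex 21.000 4.000 0.000
      vertex 21.000 4.000 11.000
    endloop
  endfacet
  facet normal 1.0000 0.0000 0.0000
    outer loop
      vertex 21.000 0.000 0.000
      vertex 21.000 4.000 11.000
      vertex 21.000 0.000 11.000
    endloop
  endfacet
  facet normal 0.0000 1.0000 0.0000
    outer loop
      vertex 21.000 4.000 0.000
      vertex 8.000 4.000 0.000
      vertex 8.000 4.000 11.000
    endloop
  endfacet
  facet normal 0.0000 1.0000 0.0000
    outer loop
      vertex 21.000 4.000 0.000
      vertex 8.000 4.000 11.000
      vertex 21.000 4.000 11.000
    endloop
  endfacet
  facet normal 1.0000 0.0000 0.0000
    outer loop
      vertex 8.000 4.000 0.000
      vertex 8.000 12.000 0.000
      vertex 8.000 12.000 11.000
    endloop
  endfacet
  facet normal 1.0000 0.0000 0.0000
    outer loop
      vertex 8.000 4.000 0.000
      vertex 8.000 12.000 11.000
      vertex 8.000 4.000 11.000
    endloop
  endfacet
  facet normal 0.0000 1.0000 0.0000
    outer loop
      vertex 8.000 12.000 0.000
      vertex 0.000 12.000 0.000
      vertex 0.000 12.000 11.000
    endloop
  endfacet
  facet normal 0.0000 1.0000 0.0000
    outer loop
      vertex 8.000 12.000 0.000
      vertex 0.000 12.000 11.000
      vertex 8.000 12.000 11.000
    endloop
  endfacet
  facet normal -1.0000 0.0000 0.0000
    outer loop
      vertex 0.000 12.000 0.000
      vertex 0.000 0.000 0.000
      vertex 0.000 0.000 11.000
    endloop
  endfacet
  facet normal -1.0000 0.0000 0.0000
    outer loop
      vertex 0.000 12.000 0.000
      vertex 0.000 0.000 11.000
      vertex 0.000 12.000 11.000
    endloop
  endfacet
endsolid part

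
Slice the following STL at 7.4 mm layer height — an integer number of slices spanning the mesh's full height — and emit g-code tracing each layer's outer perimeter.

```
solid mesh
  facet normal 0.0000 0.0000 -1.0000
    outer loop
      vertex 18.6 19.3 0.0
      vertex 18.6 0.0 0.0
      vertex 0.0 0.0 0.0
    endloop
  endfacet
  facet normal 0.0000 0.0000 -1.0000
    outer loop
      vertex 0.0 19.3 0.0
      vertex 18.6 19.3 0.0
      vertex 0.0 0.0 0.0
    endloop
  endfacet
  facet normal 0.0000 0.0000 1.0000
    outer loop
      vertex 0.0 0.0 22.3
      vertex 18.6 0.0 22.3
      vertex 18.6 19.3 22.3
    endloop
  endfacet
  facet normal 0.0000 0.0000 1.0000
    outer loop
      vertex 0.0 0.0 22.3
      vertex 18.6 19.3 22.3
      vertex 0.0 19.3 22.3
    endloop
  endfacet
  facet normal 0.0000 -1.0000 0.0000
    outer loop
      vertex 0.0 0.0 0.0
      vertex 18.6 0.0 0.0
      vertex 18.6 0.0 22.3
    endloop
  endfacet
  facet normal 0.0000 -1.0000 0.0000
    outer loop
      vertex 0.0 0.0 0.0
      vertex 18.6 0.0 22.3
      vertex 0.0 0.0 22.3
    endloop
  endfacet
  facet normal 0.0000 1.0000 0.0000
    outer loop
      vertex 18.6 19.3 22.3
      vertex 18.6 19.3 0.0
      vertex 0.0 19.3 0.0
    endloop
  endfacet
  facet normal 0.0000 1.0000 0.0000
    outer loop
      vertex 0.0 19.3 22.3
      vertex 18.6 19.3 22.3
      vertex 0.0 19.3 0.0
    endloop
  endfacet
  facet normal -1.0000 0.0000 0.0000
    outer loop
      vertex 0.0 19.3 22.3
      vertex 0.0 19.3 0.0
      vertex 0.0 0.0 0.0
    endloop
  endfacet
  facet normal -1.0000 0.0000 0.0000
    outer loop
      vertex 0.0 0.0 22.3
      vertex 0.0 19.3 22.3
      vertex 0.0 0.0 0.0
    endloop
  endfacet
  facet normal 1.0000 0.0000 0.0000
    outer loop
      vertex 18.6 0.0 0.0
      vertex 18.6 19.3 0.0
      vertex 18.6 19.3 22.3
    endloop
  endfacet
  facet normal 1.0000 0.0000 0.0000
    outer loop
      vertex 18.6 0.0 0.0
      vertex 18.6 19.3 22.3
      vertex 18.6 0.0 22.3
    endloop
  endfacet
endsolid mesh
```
; perimeter-only toolpath
G21 ; units = mm
G90 ; absolute positioning
G28 ; home
; layer 1
G0 Z7.4
G0 X0.0 Y0.0
G1 X18.6 Y0.0
G1 X18.6 Y19.3
G1 X0.0 Y19.3
G1 X0.0 Y0.0
; layer 2
G0 Z14.9
G0 X0.0 Y0.0
G1 X18.6 Y0.0
G1 X18.6 Y19.3
G1 X0.0 Y19.3
G1 X0.0 Y0.0
; layer 3
G0 Z22.3
G0 X0.0 Y0.0
G1 X18.6 Y0.0
G1 X18.6 Y19.3
G1 X0.0 Y19.3
G1 X0.0 Y0.0
M2 ; end

The solid is a rectangular box, roughly 18.6 × 19.3 mm footprint and 22.3 mm tall. Slicing at Δz = 7.4 mm — 3 equal slices spanning the solid's height, so layer i sits at z = i·h/3 — gives 3 non-empty perimeters. Each is a 4-segment closed polygon; G0 lifts to the layer z and rapids to the start vertex, then G1 traces the edges.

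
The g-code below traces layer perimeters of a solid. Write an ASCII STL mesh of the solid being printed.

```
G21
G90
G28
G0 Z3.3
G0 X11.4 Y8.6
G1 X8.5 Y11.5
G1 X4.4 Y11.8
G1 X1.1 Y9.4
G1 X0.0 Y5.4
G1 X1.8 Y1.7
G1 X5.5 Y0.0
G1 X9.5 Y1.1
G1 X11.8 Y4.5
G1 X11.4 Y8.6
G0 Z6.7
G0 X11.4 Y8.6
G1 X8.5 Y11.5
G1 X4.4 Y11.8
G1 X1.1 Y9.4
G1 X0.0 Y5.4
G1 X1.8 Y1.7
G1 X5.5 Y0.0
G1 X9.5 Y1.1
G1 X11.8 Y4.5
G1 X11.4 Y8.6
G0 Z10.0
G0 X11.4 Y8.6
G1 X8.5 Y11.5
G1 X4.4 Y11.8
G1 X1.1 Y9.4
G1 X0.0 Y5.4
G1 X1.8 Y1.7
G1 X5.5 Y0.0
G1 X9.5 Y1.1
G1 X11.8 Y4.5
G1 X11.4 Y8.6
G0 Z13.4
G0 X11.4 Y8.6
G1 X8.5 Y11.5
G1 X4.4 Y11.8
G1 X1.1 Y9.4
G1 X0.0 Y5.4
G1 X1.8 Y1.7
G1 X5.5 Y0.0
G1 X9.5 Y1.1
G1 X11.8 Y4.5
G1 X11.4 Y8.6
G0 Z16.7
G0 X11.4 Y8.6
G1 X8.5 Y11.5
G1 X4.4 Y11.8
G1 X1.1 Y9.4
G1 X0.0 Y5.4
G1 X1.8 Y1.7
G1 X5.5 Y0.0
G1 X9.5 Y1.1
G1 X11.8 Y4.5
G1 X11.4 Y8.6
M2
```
solid part
  facet normal 0.0000 0.0000 -1.0000
    outer loop
      vertex 4.4 11.8 0.0
      vertex 8.5 11.5 0.0
      vertex 11.4 8.6 0.0
    endloop
  endfacet
  facet normal 0.0000 0.0000 -1.0000
    outer loop
      vertex 1.1 9.4 0.0
      vertex 4.4 11.8 0.0
      vertex 11.4 8.6 0.0
    endloop
  endfacet
  facet normal 0.0000 0.0000 -1.0000
    outer loop
      vertex 0.0 5.4 0.0
      vertex 1.1 9.4 0.0
      vertex 11.4 8.6 0.0
    endloop
  endfacet
  facet normal 0.0000 0.0000 -1.0000
    outer loop
      vertex 1.8 1.7 0.0
      vertex 0.0 5.4 0.0
      vertex 11.4 8.6 0.0
    endloop
  endfacet
  facet normal 0.0000 0.0000 -1.0000
    outer loop
      vertex 5.5 0.0 0.0
      vertex 1.8 1.7 0.0
      vertex 11.4 8.6 0.0
    endloop
  endfacet
  facet normal 0.0000 0.0000 -1.0000
    outer loop
      vertex 9.5 1.1 0.0
      vertex 5.5 0.0 0.0
      vertex 11.4 8.6 0.0
    endloop
  endfacet
  facet normal 0.0000 0.0000 -1.0000
    outer loop
      vertex 11.8 4.5 0.0
      vertex 9.5 1.1 0.0
      vertex 11.4 8.6 0.0
    endloop
  endfacet
  facet normal 0.0000 0.0000 1.0000
    outer loop
      vertex 11.4 8.6 16.7
      vertex 8.5 11.5 16.7
      vertex 4.4 11.8 16.7
    endloop
  endfacet
  facet normal 0.0000 0.0000 1.0000
    outer loop
      vertex 11.4 8.6 16.7
      vertex 4.4 11.8 16.7
      vertex 1.1 9.4 16.7
    endloop
  endfacet
  facet normal 0.0000 0.0000 1.0000
    outer loop
      vertex 11.4 8.6 16.7
      vertex 1.1 9.4 16.7
      vertex 0.0 5.4 16.7
    endloop
  endfacet
  facet normal 0.0000 0.0000 1.0000
    outer loop
      vertex 11.4 8.6 16.7
      vertex 0.0 5.4 16.7
      vertex 1.8 1.7 16.7
    endloop
  endfacet
  facet normal 0.0000 0.0000 1.0000
    outer loop
      vertex 11.4 8.6 16.7
      vertex 1.8 1.7 16.7
      vertex 5.5 0.0 16.7
    endloop
  endfacet
  facet normal 0.0000 0.0000 1.0000
    outer loop
      vertex 11.4 8.6 16.7
      vertex 5.5 0.0 16.7
      vertex 9.5 1.1 16.7
    endloop
  endfacet
  facet normal 0.0000 0.0000 1.0000
    outer loop
      vertex 11.4 8.6 16.7
      vertex 9.5 1.1 16.7
      vertex 11.8 4.5 16.7
    endloop
  endfacet
  facet normal 0.7071 0.7071 0.0000
    outer loop
      vertex 11.4 8.6 0.0
      vertex 8.5 11.5 0.0
      vertex 8.5 11.5 16.7
    endloop
  endfacet
  facet normal 0.7071 0.7071 0.0000
    outer loop
      vertex 11.4 8.6 0.0
      vertex 8.5 11.5 16.7
      vertex 11.4 8.6 16.7
    endloop
  endfacet
  facet normal 0.0730 0.9973 0.0000
    outer loop
      vertex 8.5 11.5 0.0
      vertex 4.4 11.8 0.0
      vertex 4.4 11.8 16.7
    endloop
  endfacet
  facet normal 0.0730 0.9973 0.0000
    outer loop
      vertex 8.5 11.5 0.0
      vertex 4.4 11.8 16.7
      vertex 8.5 11.5 16.7
    endloop
  endfacet
  facet normal -0.5882 0.8087 0.0000
    outer loop
      vertex 4.4 11.8 0.0
      vertex 1.1 9.4 0.0
      vertex 1.1 9.4 16.7
    endloop
  endfacet
  facet normal -0.5882 0.8087 0.0000
    outer loop
      vertex 4.4 11.8 0.0
      vertex 1.1 9.4 16.7
      vertex 4.4 11.8 16.7
    endloop
  endfacet
  facet normal -0.9642 0.2652 0.0000
    outer loop
      vertex 1.1 9.4 0.0
      vertex 0.0 5.4 0.0
      vertex 0.0 5.4 16.7
    endloop
  endfacet
  facet normal -0.9642 0.2652 0.0000
    outer loop
      vertex 1.1 9.4 0.0
      vertex 0.0 5.4 16.7
      vertex 1.1 9.4 16.7
    endloop
  endfacet
  facet normal -0.8992 -0.4375 0.0000
    outer loop
      vertex 0.0 5.4 0.0
      vertex 1.8 1.7 0.0
      vertex 1.8 1.7 16.7
    endloop
  endfacet
  facet normal -0.8992 -0.4375 0.0000
    outer loop
      vertex 0.0 5.4 0.0
      vertex 1.8 1.7 16.7
      vertex 0.0 5.4 16.7
    endloop
  endfacet
  facet normal -0.4175 -0.9087 0.0000
    outer loop
      vertex 1.8 1.7 0.0
      vertex 5.5 0.0 0.0
      vertex 5.5 0.0 16.7
    endloop
  endfacet
  facet normal -0.4175 -0.9087 0.0000
    outer loop
      vertex 1.8 1.7 0.0
      vertex 5.5 0.0 16.7
      vertex 1.8 1.7 16.7
    endloop
  endfacet
  facet normal 0.2652 -0.9642 0.0000
    outer loop
      vertex 5.5 0.0 0.0
      vertex 9.5 1.1 0.0
      vertex 9.5 1.1 16.7
    endloop
  endfacet
  facet normal 0.2652 -0.9642 0.0000
    outer loop
      vertex 5.5 0.0 0.0
      vertex 9.5 1.1 16.7
      vertex 5.5 0.0 16.7
    endloop
  endfacet
  facet normal 0.8283 -0.5603 0.0000
    outer loop
      vertex 9.5 1.1 0.0
      vertex 11.8 4.5 0.0
      vertex 11.8 4.5 16.7
    endloop
  endfacet
  facet normal 0.8283 -0.5603 0.0000
    outer loop
      vertex 9.5 1.1 0.0
      vertex 11.8 4.5 16.7
      vertex 9.5 1.1 16.7
    endloop
  endfacet
  facet normal 0.9953 0.0971 0.0000
    outer loop
      vertex 11.8 4.5 0.0
      vertex 11.4 8.6 0.0
      vertex 11.4 8.6 16.7
    endloop
  endfacet
  facet normal 0.9953 0.0971 0.0000
    outer loop
      vertex 11.8 4.5 0.0
      vertex 11.4 8.6 16.7
      vertex 11.8 4.5 16.7
    endloop
  endfacet
endsolid part

The G0 Z moves step by Δz≈3.3 mm. Every layer's G1 loop is the same polygon, so the solid is a straight extrusion of it from z=0 to z≈16.7. Closing with flat bottom and top caps and triangulating gives 32 facets — a regular 9-sided prism (a cylinder approximated with 9 flat sides), circumscribed radius ≈ 6 mm, height ≈ 16.7 mm.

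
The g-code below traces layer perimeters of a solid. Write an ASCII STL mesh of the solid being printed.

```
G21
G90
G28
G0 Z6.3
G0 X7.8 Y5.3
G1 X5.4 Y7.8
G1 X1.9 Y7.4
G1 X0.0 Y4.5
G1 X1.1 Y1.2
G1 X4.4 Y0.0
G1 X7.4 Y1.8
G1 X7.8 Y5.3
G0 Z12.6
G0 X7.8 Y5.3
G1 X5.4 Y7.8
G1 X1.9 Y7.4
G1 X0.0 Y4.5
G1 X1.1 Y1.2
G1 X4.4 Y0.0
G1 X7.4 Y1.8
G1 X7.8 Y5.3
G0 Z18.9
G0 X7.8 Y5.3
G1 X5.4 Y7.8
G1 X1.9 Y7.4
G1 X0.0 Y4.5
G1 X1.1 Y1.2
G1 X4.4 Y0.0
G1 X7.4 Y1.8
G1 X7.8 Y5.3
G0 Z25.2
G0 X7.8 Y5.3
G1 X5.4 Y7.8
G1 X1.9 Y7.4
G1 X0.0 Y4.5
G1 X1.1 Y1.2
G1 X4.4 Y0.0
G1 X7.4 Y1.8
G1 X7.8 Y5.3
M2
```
solid part
  facet normal 0.0000 0.0000 -1.0000
    outer loop
      vertex 1.9 7.4 0.0
      vertex 5.4 7.8 0.0
      vertex 7.8 5.3 0.0
    endloop
  endfacet
  facet normal 0.0000 0.0000 -1.0000
    outer loop
      vertex 0.0 4.5 0.0
      vertex 1.9 7.4 0.0
      vertex 7.8 5.3 0.0
    endloop
  endfacet
  facet normal 0.0000 0.0000 -1.0000
    outer loop
      vertex 1.1 1.2 0.0
      vertex 0.0 4.5 0.0
      vertex 7.8 5.3 0.0
    endloop
  endfacet
  facet normal 0.0000 0.0000 -1.0000
    outer loop
      vertex 4.4 0.0 0.0
      vertex 1.1 1.2 0.0
      vertex 7.8 5.3 0.0
    endloop
  endfacet
  facet normal 0.0000 0.0000 -1.0000
    outer loop
      vertex 7.4 1.8 0.0
      vertex 4.4 0.0 0.0
      vertex 7.8 5.3 0.0
    endloop
  endfacet
  facet normal 0.0000 0.0000 1.0000
    outer loop
      vertex 7.8 5.3 25.2
      vertex 5.4 7.8 25.2
      vertex 1.9 7.4 25.2
    endloop
  endfacet
  facet normal 0.0000 0.0000 1.0000
    outer loop
      vertex 7.8 5.3 25.2
      vertex 1.9 7.4 25.2
      vertex 0.0 4.5 25.2
    endloop
  endfacet
  facet normal 0.0000 0.0000 1.0000
    outer loop
      vertex 7.8 5.3 25.2
      vertex 0.0 4.5 25.2
      vertex 1.1 1.2 25.2
    endloop
  endfacet
  facet normal 0.0000 0.0000 1.0000
    outer loop
      vertex 7.8 5.3 25.2
      vertex 1.1 1.2 25.2
      vertex 4.4 0.0 25.2
    endloop
  endfacet
  facet normal 0.0000 0.0000 1.0000
    outer loop
      vertex 7.8 5.3 25.2
      vertex 4.4 0.0 25.2
      vertex 7.4 1.8 25.2
    endloop
  endfacet
  facet normal 0.7214 0.6925 0.0000
    outer loop
      vertex 7.8 5.3 0.0
      vertex 5.4 7.8 0.0
      vertex 5.4 7.8 25.2
    endloop
  endfacet
  facet normal 0.7214 0.6925 0.0000
    outer loop
      vertex 7.8 5.3 0.0
      vertex 5.4 7.8 25.2
      vertex 7.8 5.3 25.2
    endloop
  endfacet
  facet normal -0.1135 0.9935 0.0000
    outer loop
      vertex 5.4 7.8 0.0
      vertex 1.9 7.4 0.0
      vertex 1.9 7.4 25.2
    endloop
  endfacet
  facet normal -0.1135 0.9935 0.0000
    outer loop
      vertex 5.4 7.8 0.0
      vertex 1.9 7.4 25.2
      vertex 5.4 7.8 25.2
    endloop
  endfacet
  facet normal -0.8365 0.5480 0.0000
    outer loop
      vertex 1.9 7.4 0.0
      vertex 0.0 4.5 0.0
      vertex 0.0 4.5 25.2
    endloop
  endfacet
  facet normal -0.8365 0.5480 0.0000
    outer loop
      vertex 1.9 7.4 0.0
      vertex 0.0 4.5 25.2
      vertex 1.9 7.4 25.2
    endloop
  endfacet
  facet normal -0.9487 -0.3162 0.0000
    outer loop
      vertex 0.0 4.5 0.0
      vertex 1.1 1.2 0.0
      vertex 1.1 1.2 25.2
    endloop
  endfacet
  facet normal -0.9487 -0.3162 0.0000
    outer loop
      vertex 0.0 4.5 0.0
      vertex 1.1 1.2 25.2
      vertex 0.0 4.5 25.2
    endloop
  endfacet
  facet normal -0.3417 -0.9398 0.0000
    outer loop
      vertex 1.1 1.2 0.0
      vertex 4.4 0.0 0.0
      vertex 4.4 0.0 25.2
    endloop
  endfacet
  facet normal -0.3417 -0.9398 0.0000
    outer loop
      vertex 1.1 1.2 0.0
      vertex 4.4 0.0 25.2
      vertex 1.1 1.2 25.2
    endloop
  endfacet
  facet normal 0.5145 -0.8575 0.0000
    outer loop
      vertex 4.4 0.0 0.0
      vertex 7.4 1.8 0.0
      vertex 7.4 1.8 25.2
    endloop
  endfacet
  facet normal 0.5145 -0.8575 0.0000
    outer loop
      vertex 4.4 0.0 0.0
      vertex 7.4 1.8 25.2
      vertex 4.4 0.0 25.2
    endloop
  endfacet
  facet normal 0.9935 -0.1135 0.0000
    outer loop
      vertex 7.4 1.8 0.0
      vertex 7.8 5.3 0.0
      vertex 7.8 5.3 25.2
    endloop
  endfacet
  facet normal 0.9935 -0.1135 0.0000
    outer loop
      vertex 7.4 1.8 0.0
      vertex 7.8 5.3 25.2
      vertex 7.4 1.8 25.2
    endloop
  endfacet
endsolid part

The G0 Z moves step by Δz≈6.3 mm. Every layer's G1 loop is the same polygon, so the solid is a straight extrusion of it from z=0 to z≈25.2. Closing with flat bottom and top caps and triangulating gives 24 facets — a regular 7-sided prism (a cylinder approximated with 7 flat sides), circumscribed radius ≈ 4 mm, height ≈ 25.2 mm.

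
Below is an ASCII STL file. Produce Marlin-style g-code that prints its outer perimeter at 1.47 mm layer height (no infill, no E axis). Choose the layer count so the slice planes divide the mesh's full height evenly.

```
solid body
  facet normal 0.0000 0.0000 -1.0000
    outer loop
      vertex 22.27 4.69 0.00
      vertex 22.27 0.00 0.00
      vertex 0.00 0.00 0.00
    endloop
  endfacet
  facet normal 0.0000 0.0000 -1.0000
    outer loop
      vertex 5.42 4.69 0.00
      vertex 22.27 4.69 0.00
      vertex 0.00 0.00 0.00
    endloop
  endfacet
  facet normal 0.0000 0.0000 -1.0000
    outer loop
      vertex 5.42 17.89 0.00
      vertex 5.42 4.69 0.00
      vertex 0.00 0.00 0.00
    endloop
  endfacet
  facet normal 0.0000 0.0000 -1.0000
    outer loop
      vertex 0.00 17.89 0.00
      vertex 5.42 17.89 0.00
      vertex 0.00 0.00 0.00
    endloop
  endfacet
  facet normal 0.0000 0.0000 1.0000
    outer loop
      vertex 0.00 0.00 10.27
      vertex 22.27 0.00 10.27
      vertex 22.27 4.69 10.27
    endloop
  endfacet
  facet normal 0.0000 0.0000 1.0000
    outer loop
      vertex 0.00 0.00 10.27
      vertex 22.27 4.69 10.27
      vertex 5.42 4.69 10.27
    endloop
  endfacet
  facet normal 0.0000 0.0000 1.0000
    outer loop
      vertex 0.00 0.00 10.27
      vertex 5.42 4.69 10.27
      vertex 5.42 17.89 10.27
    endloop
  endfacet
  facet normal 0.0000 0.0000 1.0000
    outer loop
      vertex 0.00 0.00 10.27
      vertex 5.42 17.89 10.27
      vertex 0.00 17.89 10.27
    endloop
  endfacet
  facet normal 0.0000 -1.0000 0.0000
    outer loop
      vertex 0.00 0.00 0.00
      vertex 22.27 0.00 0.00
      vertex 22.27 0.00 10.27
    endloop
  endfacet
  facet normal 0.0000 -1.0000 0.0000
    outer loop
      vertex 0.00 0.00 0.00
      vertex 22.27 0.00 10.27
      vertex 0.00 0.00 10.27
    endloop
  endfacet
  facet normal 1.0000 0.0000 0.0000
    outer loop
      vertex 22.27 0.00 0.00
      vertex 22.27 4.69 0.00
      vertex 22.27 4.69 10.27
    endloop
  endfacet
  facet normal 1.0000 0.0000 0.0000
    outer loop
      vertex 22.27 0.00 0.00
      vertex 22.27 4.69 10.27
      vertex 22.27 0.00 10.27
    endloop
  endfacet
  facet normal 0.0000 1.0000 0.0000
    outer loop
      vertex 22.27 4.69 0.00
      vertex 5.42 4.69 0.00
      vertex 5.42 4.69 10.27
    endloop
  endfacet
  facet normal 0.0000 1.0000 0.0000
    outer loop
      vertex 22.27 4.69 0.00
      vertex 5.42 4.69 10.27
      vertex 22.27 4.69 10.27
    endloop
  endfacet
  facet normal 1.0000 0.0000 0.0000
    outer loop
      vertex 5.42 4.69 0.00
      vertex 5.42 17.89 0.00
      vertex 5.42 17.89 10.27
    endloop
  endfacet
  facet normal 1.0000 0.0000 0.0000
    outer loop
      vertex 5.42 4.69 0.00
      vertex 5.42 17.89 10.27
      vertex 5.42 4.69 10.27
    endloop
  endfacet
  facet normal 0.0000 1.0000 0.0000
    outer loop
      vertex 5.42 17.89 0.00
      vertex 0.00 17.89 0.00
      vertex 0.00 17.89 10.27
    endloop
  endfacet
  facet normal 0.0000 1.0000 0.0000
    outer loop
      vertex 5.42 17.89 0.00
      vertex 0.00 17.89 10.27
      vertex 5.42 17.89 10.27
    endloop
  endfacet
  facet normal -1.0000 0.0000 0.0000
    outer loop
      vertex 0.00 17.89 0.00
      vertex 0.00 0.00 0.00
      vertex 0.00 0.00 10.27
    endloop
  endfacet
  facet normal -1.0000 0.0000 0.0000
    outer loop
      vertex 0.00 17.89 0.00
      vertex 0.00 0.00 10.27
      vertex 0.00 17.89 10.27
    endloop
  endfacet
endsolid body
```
; perimeter-only toolpath
G21 ; units = mm
G90 ; absolute positioning
G28 ; home
; layer 1
G0 Z1.47
G0 X0.00 Y0.00
G1 X22.27 Y0.00
G1 X22.27 Y4.69
G1 X5.42 Y4.69
G1 X5.42 Y17.89
G1 X0.00 Y17.89
G1 X0.00 Y0.00
; layer 2
G0 Z2.93
G0 X0.00 Y0.00
G1 X22.27 Y0.00
G1 X22.27 Y4.69
G1 X5.42 Y4.69
G1 X5.42 Y17.89
G1 X0.00 Y17.89
G1 X0.00 Y0.00
; layer 3
G0 Z4.40
G0 X0.00 Y0.00
G1 X22.27 Y0.00
G1 X22.27 Y4.69
G1 X5.42 Y4.69
G1 X5.42 Y17.89
G1 X0.00 Y17.89
G1 X0.00 Y0.00
; layer 4
G0 Z5.87
G0 X0.00 Y0.00
G1 X22.27 Y0.00
G1 X22.27 Y4.69
G1 X5.42 Y4.69
G1 X5.42 Y17.89
G1 X0.00 Y17.89
G1 X0.00 Y0.00
; layer 5
G0 Z7.34
G0 X0.00 Y0.00
G1 X22.27 Y0.00
G1 X22.27 Y4.69
G1 X5.42 Y4.69
G1 X5.42 Y17.89
G1 X0.00 Y17.89
G1 X0.00 Y0.00
; layer 6
G0 Z8.80
G0 X0.00 Y0.00
G1 X22.27 Y0.00
G1 X22.27 Y4.69
G1 X5.42 Y4.69
G1 X5.42 Y17.89
G1 X0.00 Y17.89
G1 X0.00 Y0.00
; layer 7
G0 Z10.27
G0 X0.00 Y0.00
G1 X22.27 Y0.00
G1 X22.27 Y4.69
G1 X5.42 Y4.69
G1 X5.42 Y17.89
G1 X0.00 Y17.89
G1 X0.00 Y0.00
M2 ; end

The solid is an L-shaped prism: outer 22.3 × 17.9 mm, arm thicknesses ≈ 4.69 mm (horizontal) and 5.42 mm (vertical), extruded 10.3 mm in z. Slicing at Δz = 1.47 mm — 7 equal slices spanning the solid's height, so layer i sits at z = i·h/7 — gives 7 non-empty perimeters. Each is a 6-segment closed polygon; G0 lifts to the layer z and rapids to the start vertex, then G1 traces the edges.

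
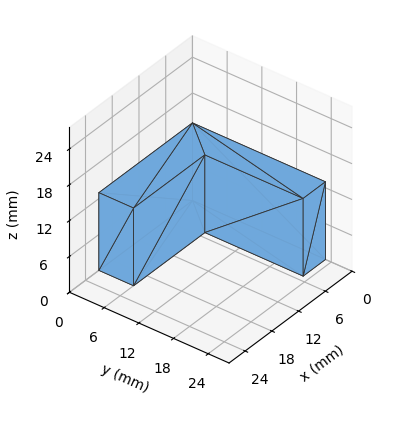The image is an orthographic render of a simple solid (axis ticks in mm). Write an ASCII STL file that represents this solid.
Reading the render: the shape is an L-shaped prism: outer 21 × 23 mm, arm thicknesses ≈ 6 mm (horizontal) and 5 mm (vertical), extruded 13 mm in z (dimensions read to the nearest mm from the axis ticks). For the STL, each face is triangulated and given an outward normal.

solid part
  facet normal 0.0000 0.0000 -1.0000
    outer loop
      vertex 21.000 6.000 0.000
      vertex 21.000 0.000 0.000
      vertex 0.000 0.000 0.000
    endloop
  endfacet
  facet normal 0.0000 0.0000 -1.0000
    outer loop
      vertex 5.000 6.000 0.000
      vertex 21.000 6.000 0.000
      vertex 0.000 0.000 0.000
    endloop
  endfacet
  facet normal 0.0000 0.0000 -1.0000
    outer loop
      vertex 5.000 23.000 0.000
      vertex 5.000 6.000 0.000
      vertex 0.000 0.000 0.000
    endloop
  endfacet
  facet normal 0.0000 0.0000 -1.0000
    outer loop
      vertex 0.000 23.000 0.000
      vertex 5.000 23.000 0.000
      vertex 0.000 0.000 0.000
    endloop
  endfacet
  facet normal 0.0000 0.0000 1.0000
    outer loop
      vertex 0.000 0.000 13.000
      vertex 21.000 0.000 13.000
      vertex 21.000 6.000 13.000
    endloop
  endfacet
  facet normal 0.0000 0.0000 1.0000
    outer loop
      vertex 0.000 0.000 13.000
      vertex 21.000 6.000 13.000
      vertex 5.000 6.000 13.000
    endloop
  endfacet
  facet normal 0.0000 0.0000 1.0000
    outer loop
      vertex 0.000 0.000 13.000
      vertex 5.000 6.000 13.000
      vertex 5.000 23.000 13.000
    endloop
  endfacet
  facet normal 0.0000 0.0000 1.0000
    outer loop
      vertex 0.000 0.000 13.000
      vertex 5.000 23.000 13.000
      vertex 0.000 23.000 13.000
    endloop
  endfacet
  facet normal 0.0000 -1.0000 0.0000
    outer loop
      vertex 0.000 0.000 0.000
      vertex 21.000 0.000 0.000
      vertex 21.000 0.000 13.000
    endloop
  endfacet
  facet normal 0.0000 -1.0000 0.0000
    outer loop
      vertex 0.000 0.000 0.000
      vertex 21.000 0.000 13.000
      vertex 0.000 0.000 13.000
    endloop
  endfacet
  facet normal 1.0000 0.0000 0.0000
    outer loop
      vertex 21.000 0.000 0.000
      vertex 21.000 6.000 0.000
      vertex 21.000 6.000 13.000
    endloop
  endfacet
  facet normal 1.0000 0.0000 0.0000
    outer loop
      vertex 21.000 0.000 0.000
      vertex 21.000 6.000 13.000
      vertex 21.000 0.000 13.000
    endloop
  endfacet
  facet normal 0.0000 1.0000 0.0000
    outer loop
      vertex 21.000 6.000 0.000
      vertex 5.000 6.000 0.000
      vertex 5.000 6.000 13.000
    endloop
  endfacet
  facet normal 0.0000 1.0000 0.0000
    outer loop
      vertex 21.000 6.000 0.000
      vertex 5.000 6.000 13.000
      vertex 21.000 6.000 13.000
    endloop
  endfacet
  facet normal 1.0000 0.0000 0.0000
    outer loop
      vertex 5.000 6.000 0.000
      vertex 5.000 23.000 0.000
      vertex 5.000 23.000 13.000
    endloop
  endfacet
  facet normal 1.0000 0.0000 0.0000
    outer loop
      vertex 5.000 6.000 0.000
      vertex 5.000 23.000 13.000
      vertex 5.000 6.000 13.000
    endloop
  endfacet
  facet normal 0.0000 1.0000 0.0000
    outer loop
      vertex 5.000 23.000 0.000
      vertex 0.000 23.000 0.000
      vertex 0.000 23.000 13.000
    endloop
  endfacet
  facet normal 0.0000 1.0000 0.0000
    outer loop
      vertex 5.000 23.000 0.000
      vertex 0.000 23.000 13.000
      vertex 5.000 23.000 13.000
    endloop
  endfacet
  facet normal -1.0000 0.0000 0.0000
    outer loop
      vertex 0.000 23.000 0.000
      vertex 0.000 0.000 0.000
      vertex 0.000 0.000 13.000
    endloop
  endfacet
  facet normal -1.0000 0.0000 0.0000
    outer loop
      vertex 0.000 23.000 0.000
      vertex 0.000 0.000 13.000
      vertex 0.000 23.000 13.000
    endloop
  endfacet
endsolid part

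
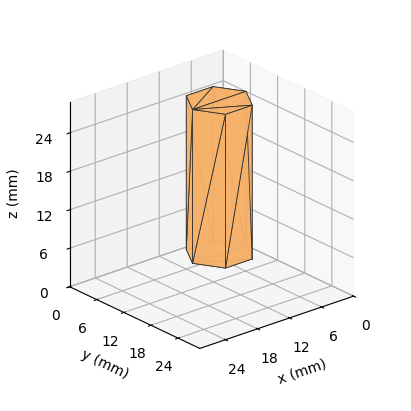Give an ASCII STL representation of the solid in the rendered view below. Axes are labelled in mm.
Reading the render: the shape is a regular 6-sided prism (a cylinder approximated with 6 flat sides), circumscribed radius ≈ 5 mm, height ≈ 24 mm (dimensions read to the nearest mm from the axis ticks). For the STL, each face is triangulated and given an outward normal.

solid part
  facet normal 0.0000 0.0000 -1.0000
    outer loop
      vertex 2.500 9.330 0.000
      vertex 7.500 9.330 0.000
      vertex 10.000 5.000 0.000
    endloop
  endfacet
  facet normal 0.0000 0.0000 -1.0000
    outer loop
      vertex 0.000 5.000 0.000
      vertex 2.500 9.330 0.000
      vertex 10.000 5.000 0.000
    endloop
  endfacet
  facet normal 0.0000 0.0000 -1.0000
    outer loop
      vertex 2.500 0.670 0.000
      vertex 0.000 5.000 0.000
      vertex 10.000 5.000 0.000
    endloop
  endfacet
  facet normal 0.0000 0.0000 -1.0000
    outer loop
      vertex 7.500 0.670 0.000
      vertex 2.500 0.670 0.000
      vertex 10.000 5.000 0.000
    endloop
  endfacet
  facet normal 0.0000 0.0000 1.0000
    outer loop
      vertex 10.000 5.000 24.000
      vertex 7.500 9.330 24.000
      vertex 2.500 9.330 24.000
    endloop
  endfacet
  facet normal 0.0000 0.0000 1.0000
    outer loop
      vertex 10.000 5.000 24.000
      vertex 2.500 9.330 24.000
      vertex 0.000 5.000 24.000
    endloop
  endfacet
  facet normal 0.0000 0.0000 1.0000
    outer loop
      vertex 10.000 5.000 24.000
      vertex 0.000 5.000 24.000
      vertex 2.500 0.670 24.000
    endloop
  endfacet
  facet normal 0.0000 0.0000 1.0000
    outer loop
      vertex 10.000 5.000 24.000
      vertex 2.500 0.670 24.000
      vertex 7.500 0.670 24.000
    endloop
  endfacet
  facet normal 0.8660 0.5000 0.0000
    outer loop
      vertex 10.000 5.000 0.000
      vertex 7.500 9.330 0.000
      vertex 7.500 9.330 24.000
    endloop
  endfacet
  facet normal 0.8660 0.5000 0.0000
    outer loop
      vertex 10.000 5.000 0.000
      vertex 7.500 9.330 24.000
      vertex 10.000 5.000 24.000
    endloop
  endfacet
  facet normal 0.0000 1.0000 0.0000
    outer loop
      vertex 7.500 9.330 0.000
      vertex 2.500 9.330 0.000
      vertex 2.500 9.330 24.000
    endloop
  endfacet
  facet normal 0.0000 1.0000 0.0000
    outer loop
      vertex 7.500 9.330 0.000
      vertex 2.500 9.330 24.000
      vertex 7.500 9.330 24.000
    endloop
  endfacet
  facet normal -0.8660 0.5000 0.0000
    outer loop
      vertex 2.500 9.330 0.000
      vertex 0.000 5.000 0.000
      vertex 0.000 5.000 24.000
    endloop
  endfacet
  facet normal -0.8660 0.5000 0.0000
    outer loop
      vertex 2.500 9.330 0.000
      vertex 0.000 5.000 24.000
      vertex 2.500 9.330 24.000
    endloop
  endfacet
  facet normal -0.8660 -0.5000 0.0000
    outer loop
      vertex 0.000 5.000 0.000
      vertex 2.500 0.670 0.000
      vertex 2.500 0.670 24.000
    endloop
  endfacet
  facet normal -0.8660 -0.5000 0.0000
    outer loop
      vertex 0.000 5.000 0.000
      vertex 2.500 0.670 24.000
      vertex 0.000 5.000 24.000
    endloop
  endfacet
  facet normal 0.0000 -1.0000 0.0000
    outer loop
      vertex 2.500 0.670 0.000
      vertex 7.500 0.670 0.000
      vertex 7.500 0.670 24.000
    endloop
  endfacet
  facet normal 0.0000 -1.0000 0.0000
    outer loop
      vertex 2.500 0.670 0.000
      vertex 7.500 0.670 24.000
      vertex 2.500 0.670 24.000
    endloop
  endfacet
  facet normal 0.8660 -0.5000 0.0000
    outer loop
      vertex 7.500 0.670 0.000
      vertex 10.000 5.000 0.000
      vertex 10.000 5.000 24.000
    endloop
  endfacet
  facet normal 0.8660 -0.5000 0.0000
    outer loop
      vertex 7.500 0.670 0.000
      vertex 10.000 5.000 24.000
      vertex 7.500 0.670 24.000
    endloop
  endfacet
endsolid part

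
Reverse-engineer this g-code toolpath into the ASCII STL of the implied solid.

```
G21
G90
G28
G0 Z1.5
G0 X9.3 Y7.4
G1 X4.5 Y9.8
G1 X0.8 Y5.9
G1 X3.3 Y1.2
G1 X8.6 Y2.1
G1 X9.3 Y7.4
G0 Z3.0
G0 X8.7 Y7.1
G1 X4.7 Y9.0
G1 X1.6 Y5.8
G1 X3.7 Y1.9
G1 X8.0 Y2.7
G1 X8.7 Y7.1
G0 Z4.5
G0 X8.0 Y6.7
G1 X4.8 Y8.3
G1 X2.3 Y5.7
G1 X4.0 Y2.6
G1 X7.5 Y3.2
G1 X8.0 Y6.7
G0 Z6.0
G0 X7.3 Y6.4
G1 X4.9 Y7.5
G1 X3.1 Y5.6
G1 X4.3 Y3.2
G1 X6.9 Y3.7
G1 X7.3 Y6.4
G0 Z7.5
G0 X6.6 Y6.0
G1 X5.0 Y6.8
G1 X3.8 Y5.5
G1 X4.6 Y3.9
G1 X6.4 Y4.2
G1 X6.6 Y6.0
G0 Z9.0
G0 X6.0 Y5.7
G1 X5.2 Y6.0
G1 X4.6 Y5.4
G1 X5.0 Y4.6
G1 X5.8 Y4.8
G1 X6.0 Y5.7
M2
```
solid part
  facet normal 0.0000 0.0000 -1.0000
    outer loop
      vertex 0.1 6.0 0.0
      vertex 4.4 10.5 0.0
      vertex 10.0 7.8 0.0
    endloop
  endfacet
  facet normal 0.0000 0.0000 -1.0000
    outer loop
      vertex 3.0 0.5 0.0
      vertex 0.1 6.0 0.0
      vertex 10.0 7.8 0.0
    endloop
  endfacet
  facet normal 0.0000 0.0000 -1.0000
    outer loop
      vertex 9.1 1.6 0.0
      vertex 3.0 0.5 0.0
      vertex 10.0 7.8 0.0
    endloop
  endfacet
  facet normal 0.4020 0.8338 0.3785
    outer loop
      vertex 10.0 7.8 0.0
      vertex 4.4 10.5 0.0
      vertex 5.3 5.3 10.5
    endloop
  endfacet
  facet normal -0.6703 0.6405 0.3747
    outer loop
      vertex 4.4 10.5 0.0
      vertex 0.1 6.0 0.0
      vertex 5.3 5.3 10.5
    endloop
  endfacet
  facet normal -0.8193 -0.4320 0.3770
    outer loop
      vertex 0.1 6.0 0.0
      vertex 3.0 0.5 0.0
      vertex 5.3 5.3 10.5
    endloop
  endfacet
  facet normal 0.1641 -0.9102 0.3802
    outer loop
      vertex 3.0 0.5 0.0
      vertex 9.1 1.6 0.0
      vertex 5.3 5.3 10.5
    endloop
  endfacet
  facet normal 0.9160 -0.1330 0.3784
    outer loop
      vertex 9.1 1.6 0.0
      vertex 10.0 7.8 0.0
      vertex 5.3 5.3 10.5
    endloop
  endfacet
endsolid part

The G0 Z moves step by Δz≈1.5 mm. The G1 loops shrink linearly with z, so the solid tapers from its base footprint up to z≈10.5. Closing with a flat bottom cap and the tapered top and triangulating gives 8 facets — a regular 5-sided pyramid, base circumscribed radius ≈ 5.3 mm, apex at z ≈ 10.5 mm.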